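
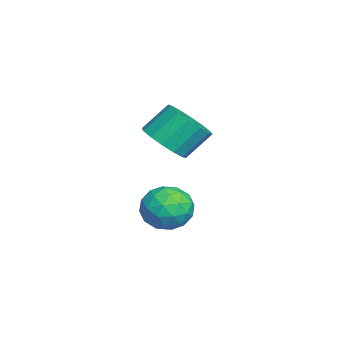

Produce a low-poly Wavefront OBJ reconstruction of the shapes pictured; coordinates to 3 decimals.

v 1.249 -1.63 1.421
v 1.942 -0.941 1.037
v 1.605 -0.001 2.116
v 0.911 -0.69 2.499
v 1.474 -0.823 0.788
v 1.137 0.117 1.866
v 0.945 -0.921 0.708
v 0.608 0.019 1.786
v 0.498 -1.209 0.819
v 0.161 -0.269 1.898
v 0.252 -1.61 1.092
v -0.085 -0.67 2.17
v 0.273 -2.016 1.452
v -0.065 -1.076 2.531
v 0.555 -2.319 1.804
v 0.218 -1.379 2.883
v 1.023 -2.437 2.054
v 0.686 -1.497 3.132
v 1.552 -2.339 2.134
v 1.215 -1.399 3.212
v 1.999 -2.051 2.022
v 1.662 -1.111 3.101
v 2.245 -1.65 1.75
v 1.908 -0.71 2.828
v 2.225 -1.244 1.389
v 1.887 -0.304 2.468
v 1.091 -0.649 -2.349
v 2.011 -0.759 -1.79
v 0.629 -2.281 -1.91
v 1.549 -2.391 -1.351
v 0.778 -1.718 -0.997
v 1.063 -0.71 -1.268
v 1.577 -2.33 -2.432
v 1.862 -1.322 -2.703
v 2.312 -1.798 -1.841
v 1.818 -1.42 -0.954
v 0.822 -1.62 -2.746
v 0.328 -1.242 -1.859
v 1.592 -0.561 -2.108
v 1.048 -2.479 -1.592
v 0.595 -2.084 -1.384
v 1.136 -2.149 -1.055
v 1.034 -0.532 -1.802
v 1.576 -0.596 -1.473
v 0.85 -1.16 -1.007
v 1.064 -2.444 -2.227
v 1.606 -2.508 -1.898
v 1.504 -0.891 -2.645
v 2.045 -0.956 -2.316
v 1.79 -1.88 -2.693
v 2.309 -1.236 -1.809
v 2.038 -2.196 -1.551
v 2.054 -2.16 -2.186
v 2.222 -1.567 -2.346
v 2.019 -1.014 -1.288
v 1.748 -1.973 -1.03
v 1.294 -1.578 -0.822
v 1.462 -0.985 -0.981
v 2.196 -1.625 -1.318
v 0.892 -1.067 -2.67
v 0.621 -2.026 -2.412
v 1.178 -2.055 -2.719
v 1.346 -1.462 -2.878
v 0.602 -0.844 -2.149
v 0.331 -1.804 -1.891
v 0.418 -1.473 -1.354
v 0.586 -0.88 -1.514
v 0.444 -1.415 -2.382
f 2 1 5
f 2 5 3
f 3 5 6
f 3 6 4
f 5 1 7
f 5 7 6
f 6 7 8
f 6 8 4
f 7 1 9
f 7 9 8
f 8 9 10
f 8 10 4
f 9 1 11
f 9 11 10
f 10 11 12
f 10 12 4
f 11 1 13
f 11 13 12
f 12 13 14
f 12 14 4
f 13 1 15
f 13 15 14
f 14 15 16
f 14 16 4
f 15 1 17
f 15 17 16
f 16 17 18
f 16 18 4
f 17 1 19
f 17 19 18
f 18 19 20
f 18 20 4
f 19 1 21
f 19 21 20
f 20 21 22
f 20 22 4
f 21 1 23
f 21 23 22
f 22 23 24
f 22 24 4
f 23 1 25
f 23 25 24
f 24 25 26
f 24 26 4
f 25 1 2
f 25 2 26
f 26 2 3
f 26 3 4
f 27 64 43
f 64 38 67
f 43 67 32
f 64 67 43
f 27 43 39
f 43 32 44
f 39 44 28
f 43 44 39
f 27 39 48
f 39 28 49
f 48 49 34
f 39 49 48
f 27 48 60
f 48 34 63
f 60 63 37
f 48 63 60
f 27 60 64
f 60 37 68
f 64 68 38
f 60 68 64
f 28 44 55
f 44 32 58
f 55 58 36
f 44 58 55
f 32 67 45
f 67 38 66
f 45 66 31
f 67 66 45
f 38 68 65
f 68 37 61
f 65 61 29
f 68 61 65
f 37 63 62
f 63 34 50
f 62 50 33
f 63 50 62
f 34 49 54
f 49 28 51
f 54 51 35
f 49 51 54
f 30 56 42
f 56 36 57
f 42 57 31
f 56 57 42
f 30 42 40
f 42 31 41
f 40 41 29
f 42 41 40
f 30 40 47
f 40 29 46
f 47 46 33
f 40 46 47
f 30 47 52
f 47 33 53
f 52 53 35
f 47 53 52
f 30 52 56
f 52 35 59
f 56 59 36
f 52 59 56
f 31 57 45
f 57 36 58
f 45 58 32
f 57 58 45
f 29 41 65
f 41 31 66
f 65 66 38
f 41 66 65
f 33 46 62
f 46 29 61
f 62 61 37
f 46 61 62
f 35 53 54
f 53 33 50
f 54 50 34
f 53 50 54
f 36 59 55
f 59 35 51
f 55 51 28
f 59 51 55



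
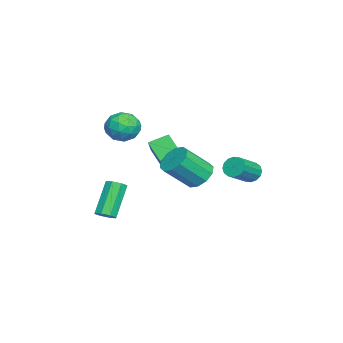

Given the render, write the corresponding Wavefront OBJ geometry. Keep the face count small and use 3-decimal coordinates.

v -0.133 -0.98 3.959
v 0.372 -1.357 3.267
v -0.572 -2.363 4.393
v -0.067 -2.74 3.701
v 0.363 -2.333 4.425
v 0.634 -1.478 4.158
v -0.834 -2.242 3.502
v -0.563 -1.387 3.235
v -0.062 -2.137 2.985
v 0.678 -2.193 3.556
v -0.878 -1.527 4.104
v -0.138 -1.583 4.675
v 0.158 -1.047 3.575
v -0.358 -2.673 4.085
v -0.106 -2.433 4.511
v 0.191 -2.655 4.104
v 0.312 -1.118 4.098
v 0.609 -1.34 3.692
v 0.604 -1.914 4.372
v -0.809 -2.38 3.968
v -0.512 -2.602 3.562
v -0.391 -1.065 3.556
v -0.094 -1.287 3.149
v -0.804 -1.806 3.288
v 0.2 -1.727 3.003
v -0.058 -2.54 3.257
v -0.509 -2.247 3.141
v -0.349 -1.745 2.983
v 0.635 -1.761 3.338
v 0.377 -2.573 3.593
v 0.629 -2.334 4.019
v 0.789 -1.832 3.861
v 0.38 -2.219 3.172
v -0.577 -1.147 4.067
v -0.835 -1.959 4.322
v -0.989 -1.888 3.799
v -0.829 -1.386 3.641
v -0.142 -1.18 4.403
v -0.4 -1.993 4.657
v 0.149 -1.975 4.677
v 0.309 -1.473 4.519
v -0.58 -1.501 4.488
v -3.537 -0.591 -0.249
v -4.119 -1.29 0.694
v -3.952 0.342 0.186
v -4.534 -0.357 1.129
v -1.746 -0.383 1.011
v -2.328 -1.082 1.954
v -2.161 0.55 1.446
v -2.743 -0.149 2.389
v -1.059 -2.957 -2.585
v -0.644 -2.624 -2.354
v -1.827 -2.309 -0.685
v -2.241 -2.643 -0.915
v -0.931 -2.392 -2.601
v -2.114 -2.077 -0.932
v -1.293 -2.491 -2.838
v -2.475 -2.177 -1.169
v -1.517 -2.864 -2.927
v -2.7 -2.549 -1.258
v -1.473 -3.291 -2.815
v -2.656 -2.976 -1.146
v -1.186 -3.523 -2.568
v -2.369 -3.208 -0.899
v -0.825 -3.423 -2.331
v -2.007 -3.109 -0.662
v -0.6 -3.051 -2.242
v -1.783 -2.736 -0.573
v -2.446 3.897 0.279
v -2.027 4.237 -0.047
v -0.874 3.582 0.756
v -1.294 3.243 1.081
v -2.102 4.421 0.211
v -0.949 3.766 1.014
v -2.27 4.465 0.488
v -1.117 3.81 1.291
v -2.485 4.357 0.708
v -1.332 3.702 1.511
v -2.689 4.126 0.813
v -1.536 3.471 1.616
v -2.829 3.833 0.775
v -1.676 3.178 1.578
v -2.866 3.558 0.604
v -1.713 2.903 1.407
v -2.791 3.374 0.346
v -1.638 2.719 1.149
v -2.623 3.33 0.069
v -1.47 2.675 0.872
v -2.408 3.438 -0.151
v -1.255 2.783 0.652
v -2.204 3.669 -0.256
v -1.051 3.014 0.547
v -2.064 3.962 -0.218
v -0.911 3.307 0.585
v 0.531 1.911 1.209
v 1.037 1.549 0.615
v 1.715 0.427 1.877
v 1.209 0.789 2.471
v 1.303 1.955 0.833
v 1.981 0.832 2.095
v 1.275 2.343 1.194
v 1.952 1.221 2.456
v 0.962 2.567 1.561
v 1.64 1.445 2.823
v 0.485 2.54 1.794
v 1.162 1.418 3.056
v 0.025 2.273 1.803
v 0.703 1.151 3.065
v -0.241 1.868 1.585
v 0.437 0.745 2.847
v -0.212 1.479 1.224
v 0.465 0.357 2.486
v 0.1 1.255 0.857
v 0.778 0.133 2.119
v 0.578 1.282 0.624
v 1.255 0.16 1.886
f 1 38 17
f 38 12 41
f 17 41 6
f 38 41 17
f 1 17 13
f 17 6 18
f 13 18 2
f 17 18 13
f 1 13 22
f 13 2 23
f 22 23 8
f 13 23 22
f 1 22 34
f 22 8 37
f 34 37 11
f 22 37 34
f 1 34 38
f 34 11 42
f 38 42 12
f 34 42 38
f 2 18 29
f 18 6 32
f 29 32 10
f 18 32 29
f 6 41 19
f 41 12 40
f 19 40 5
f 41 40 19
f 12 42 39
f 42 11 35
f 39 35 3
f 42 35 39
f 11 37 36
f 37 8 24
f 36 24 7
f 37 24 36
f 8 23 28
f 23 2 25
f 28 25 9
f 23 25 28
f 4 30 16
f 30 10 31
f 16 31 5
f 30 31 16
f 4 16 14
f 16 5 15
f 14 15 3
f 16 15 14
f 4 14 21
f 14 3 20
f 21 20 7
f 14 20 21
f 4 21 26
f 21 7 27
f 26 27 9
f 21 27 26
f 4 26 30
f 26 9 33
f 30 33 10
f 26 33 30
f 5 31 19
f 31 10 32
f 19 32 6
f 31 32 19
f 3 15 39
f 15 5 40
f 39 40 12
f 15 40 39
f 7 20 36
f 20 3 35
f 36 35 11
f 20 35 36
f 9 27 28
f 27 7 24
f 28 24 8
f 27 24 28
f 10 33 29
f 33 9 25
f 29 25 2
f 33 25 29
f 44 46 43
f 47 44 43
f 43 46 45
f 45 47 43
f 44 50 46
f 48 44 47
f 48 50 44
f 46 50 45
f 49 47 45
f 45 50 49
f 49 48 47
f 50 48 49
f 52 51 55
f 52 55 53
f 53 55 56
f 53 56 54
f 55 51 57
f 55 57 56
f 56 57 58
f 56 58 54
f 57 51 59
f 57 59 58
f 58 59 60
f 58 60 54
f 59 51 61
f 59 61 60
f 60 61 62
f 60 62 54
f 61 51 63
f 61 63 62
f 62 63 64
f 62 64 54
f 63 51 65
f 63 65 64
f 64 65 66
f 64 66 54
f 65 51 67
f 65 67 66
f 66 67 68
f 66 68 54
f 67 51 52
f 67 52 68
f 68 52 53
f 68 53 54
f 70 69 73
f 70 73 71
f 71 73 74
f 71 74 72
f 73 69 75
f 73 75 74
f 74 75 76
f 74 76 72
f 75 69 77
f 75 77 76
f 76 77 78
f 76 78 72
f 77 69 79
f 77 79 78
f 78 79 80
f 78 80 72
f 79 69 81
f 79 81 80
f 80 81 82
f 80 82 72
f 81 69 83
f 81 83 82
f 82 83 84
f 82 84 72
f 83 69 85
f 83 85 84
f 84 85 86
f 84 86 72
f 85 69 87
f 85 87 86
f 86 87 88
f 86 88 72
f 87 69 89
f 87 89 88
f 88 89 90
f 88 90 72
f 89 69 91
f 89 91 90
f 90 91 92
f 90 92 72
f 91 69 93
f 91 93 92
f 92 93 94
f 92 94 72
f 93 69 70
f 93 70 94
f 94 70 71
f 94 71 72
f 96 95 99
f 96 99 97
f 97 99 100
f 97 100 98
f 99 95 101
f 99 101 100
f 100 101 102
f 100 102 98
f 101 95 103
f 101 103 102
f 102 103 104
f 102 104 98
f 103 95 105
f 103 105 104
f 104 105 106
f 104 106 98
f 105 95 107
f 105 107 106
f 106 107 108
f 106 108 98
f 107 95 109
f 107 109 108
f 108 109 110
f 108 110 98
f 109 95 111
f 109 111 110
f 110 111 112
f 110 112 98
f 111 95 113
f 111 113 112
f 112 113 114
f 112 114 98
f 113 95 115
f 113 115 114
f 114 115 116
f 114 116 98
f 115 95 96
f 115 96 116
f 116 96 97
f 116 97 98



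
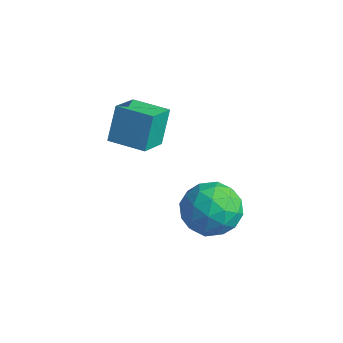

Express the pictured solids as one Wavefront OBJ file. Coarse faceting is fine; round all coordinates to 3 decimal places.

v -2.13 0.336 -1.76
v -2.398 1.046 -0.317
v -2.532 1.602 -2.457
v -2.8 2.312 -1.015
v -0.64 0.828 -1.725
v -0.908 1.538 -0.283
v -1.042 2.094 -2.423
v -1.31 2.804 -0.98
v 2.472 2.163 -2.706
v 3.167 1.129 -2.826
v 1.373 1.611 -4.314
v 2.068 0.577 -4.434
v 1.293 0.7 -3.46
v 1.972 1.041 -2.466
v 2.568 1.699 -4.674
v 3.247 2.04 -3.68
v 3.226 0.842 -4.042
v 2.438 0.225 -3.292
v 2.102 2.515 -3.848
v 1.314 1.898 -3.098
v 2.916 1.695 -2.625
v 1.624 1.045 -4.515
v 1.168 1.118 -3.943
v 1.577 0.51 -4.013
v 2.213 1.643 -2.413
v 2.622 1.035 -2.484
v 1.52 0.783 -2.856
v 1.918 1.705 -4.656
v 2.327 1.097 -4.727
v 2.963 2.23 -3.127
v 3.372 1.622 -3.197
v 3.02 1.957 -4.284
v 3.359 0.918 -3.41
v 2.713 0.594 -4.356
v 3.007 1.253 -4.497
v 3.407 1.453 -3.912
v 2.896 0.556 -2.969
v 2.25 0.231 -3.914
v 1.794 0.303 -3.342
v 2.193 0.504 -2.757
v 2.931 0.387 -3.684
v 2.29 2.509 -3.226
v 1.644 2.184 -4.171
v 2.347 2.236 -4.383
v 2.746 2.437 -3.798
v 1.827 2.146 -2.784
v 1.181 1.822 -3.73
v 1.133 1.287 -3.228
v 1.533 1.487 -2.643
v 1.609 2.353 -3.456
f 2 4 1
f 5 2 1
f 1 4 3
f 3 5 1
f 2 8 4
f 6 2 5
f 6 8 2
f 4 8 3
f 7 5 3
f 3 8 7
f 7 6 5
f 8 6 7
f 9 46 25
f 46 20 49
f 25 49 14
f 46 49 25
f 9 25 21
f 25 14 26
f 21 26 10
f 25 26 21
f 9 21 30
f 21 10 31
f 30 31 16
f 21 31 30
f 9 30 42
f 30 16 45
f 42 45 19
f 30 45 42
f 9 42 46
f 42 19 50
f 46 50 20
f 42 50 46
f 10 26 37
f 26 14 40
f 37 40 18
f 26 40 37
f 14 49 27
f 49 20 48
f 27 48 13
f 49 48 27
f 20 50 47
f 50 19 43
f 47 43 11
f 50 43 47
f 19 45 44
f 45 16 32
f 44 32 15
f 45 32 44
f 16 31 36
f 31 10 33
f 36 33 17
f 31 33 36
f 12 38 24
f 38 18 39
f 24 39 13
f 38 39 24
f 12 24 22
f 24 13 23
f 22 23 11
f 24 23 22
f 12 22 29
f 22 11 28
f 29 28 15
f 22 28 29
f 12 29 34
f 29 15 35
f 34 35 17
f 29 35 34
f 12 34 38
f 34 17 41
f 38 41 18
f 34 41 38
f 13 39 27
f 39 18 40
f 27 40 14
f 39 40 27
f 11 23 47
f 23 13 48
f 47 48 20
f 23 48 47
f 15 28 44
f 28 11 43
f 44 43 19
f 28 43 44
f 17 35 36
f 35 15 32
f 36 32 16
f 35 32 36
f 18 41 37
f 41 17 33
f 37 33 10
f 41 33 37



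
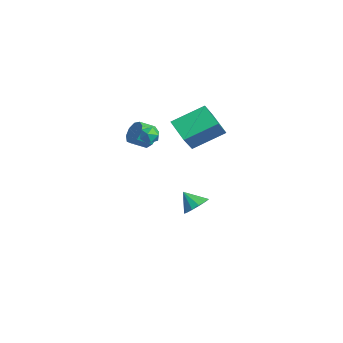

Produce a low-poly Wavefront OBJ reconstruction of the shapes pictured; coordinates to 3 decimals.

v -0.471 -1.982 2.488
v -0.172 -1.582 3.1
v -0.03 -2.458 3.604
v -0.329 -2.858 2.992
v -0.706 -1.635 3.158
v -0.565 -2.511 3.661
v -1.131 -1.851 2.902
v -0.989 -2.726 3.406
v -1.246 -2.128 2.453
v -1.105 -3.003 2.956
v -0.999 -2.337 2.02
v -0.858 -3.212 2.524
v -0.504 -2.38 1.806
v -0.363 -3.255 2.31
v 0.006 -2.237 1.912
v 0.147 -3.112 2.415
v 0.293 -1.975 2.287
v 0.435 -2.85 2.791
v 0.223 -1.716 2.756
v 0.365 -2.592 3.26
v 0.621 -2.065 3.081
v 0.882 -1.714 3.535
v 1.298 -2.806 3.265
v 1.559 -2.455 3.719
v 0.982 -2.695 3.799
v 0.563 -2.237 3.686
v 1.617 -2.283 3.114
v 1.198 -1.825 3.001
v 1.498 -1.849 3.556
v 1.105 -2.103 3.979
v 1.075 -2.417 2.821
v 0.682 -2.671 3.244
v -1.979 0.956 -4.037
v -1.452 0.273 -4.211
v -2.541 0.284 -3.103
v -1.217 0.548 -3.872
v -1.224 0.953 -3.585
v -1.471 1.358 -3.442
v -1.879 1.636 -3.488
v -2.319 1.698 -3.708
v -2.652 1.524 -4.032
v -2.77 1.17 -4.358
v -2.638 0.747 -4.582
v -2.297 0.391 -4.633
v -1.854 0.215 -4.495
v -0.527 -0.817 3.528
v -0.558 1.092 4.58
v -1.618 -0.134 2.256
v -1.649 1.775 3.308
v 0.749 -0.335 2.692
v 0.718 1.574 3.744
v -0.342 0.348 1.42
v -0.373 2.257 2.472
f 2 1 5
f 2 5 3
f 3 5 6
f 3 6 4
f 5 1 7
f 5 7 6
f 6 7 8
f 6 8 4
f 7 1 9
f 7 9 8
f 8 9 10
f 8 10 4
f 9 1 11
f 9 11 10
f 10 11 12
f 10 12 4
f 11 1 13
f 11 13 12
f 12 13 14
f 12 14 4
f 13 1 15
f 13 15 14
f 14 15 16
f 14 16 4
f 15 1 17
f 15 17 16
f 16 17 18
f 16 18 4
f 17 1 19
f 17 19 18
f 18 19 20
f 18 20 4
f 19 1 2
f 19 2 20
f 20 2 3
f 20 3 4
f 21 32 26
f 21 26 22
f 21 22 28
f 21 28 31
f 21 31 32
f 22 26 30
f 26 32 25
f 32 31 23
f 31 28 27
f 28 22 29
f 24 30 25
f 24 25 23
f 24 23 27
f 24 27 29
f 24 29 30
f 25 30 26
f 23 25 32
f 27 23 31
f 29 27 28
f 30 29 22
f 34 33 36
f 34 36 35
f 36 33 37
f 36 37 35
f 37 33 38
f 37 38 35
f 38 33 39
f 38 39 35
f 39 33 40
f 39 40 35
f 40 33 41
f 40 41 35
f 41 33 42
f 41 42 35
f 42 33 43
f 42 43 35
f 43 33 44
f 43 44 35
f 44 33 45
f 44 45 35
f 45 33 34
f 45 34 35
f 47 49 46
f 50 47 46
f 46 49 48
f 48 50 46
f 47 53 49
f 51 47 50
f 51 53 47
f 49 53 48
f 52 50 48
f 48 53 52
f 52 51 50
f 53 51 52



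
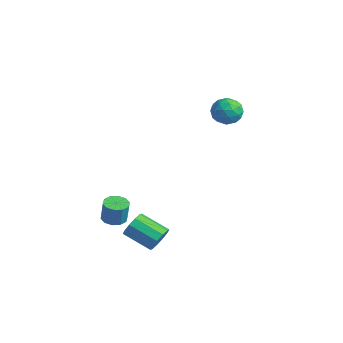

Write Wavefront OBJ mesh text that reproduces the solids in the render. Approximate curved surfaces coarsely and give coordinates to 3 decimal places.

v -0.364 2.018 4.405
v -0.001 1.767 3.676
v -1.299 1.013 4.284
v -0.936 0.762 3.555
v -0.527 0.654 4.295
v 0.051 1.275 4.369
v -1.351 1.505 3.591
v -0.773 2.126 3.665
v -0.611 1.45 3.173
v -0.102 0.924 3.608
v -1.198 1.856 4.352
v -0.689 1.33 4.787
v -0.1 1.981 4.051
v -1.2 0.799 3.909
v -0.96 0.736 4.343
v -0.746 0.588 3.915
v -0.07 1.691 4.458
v 0.144 1.544 4.03
v -0.166 0.889 4.394
v -1.444 1.236 3.93
v -1.23 1.089 3.502
v -0.554 2.192 4.045
v -0.34 2.044 3.617
v -1.134 1.891 3.566
v -0.245 1.647 3.327
v -0.795 1.057 3.256
v -1.039 1.493 3.277
v -0.699 1.858 3.321
v 0.054 1.338 3.583
v -0.496 0.747 3.512
v -0.255 0.683 3.946
v 0.084 1.048 3.99
v -0.304 1.152 3.287
v -0.804 2.033 4.448
v -1.354 1.442 4.377
v -1.384 1.732 3.97
v -1.045 2.097 4.014
v -0.505 1.723 4.704
v -1.055 1.133 4.633
v -0.601 0.922 4.639
v -0.261 1.287 4.683
v -0.996 1.628 4.673
v -2.747 -3.69 -3.067
v -2.224 -3.303 -3.178
v -1.971 -3.302 -1.984
v -2.493 -3.69 -1.873
v -2.547 -3.063 -3.109
v -2.293 -3.062 -1.916
v -2.946 -3.062 -3.024
v -2.692 -3.062 -1.831
v -3.269 -3.302 -2.956
v -3.015 -3.302 -1.762
v -3.392 -3.689 -2.93
v -3.139 -3.689 -1.736
v -3.269 -4.078 -2.956
v -3.016 -4.077 -1.762
v -2.947 -4.318 -3.024
v -2.693 -4.317 -1.831
v -2.548 -4.318 -3.109
v -2.294 -4.318 -1.916
v -2.225 -4.078 -3.178
v -1.971 -4.078 -1.984
v -2.101 -3.691 -3.204
v -1.848 -3.691 -2.01
v 1.184 -3.352 -2.579
v 1.605 -3.435 -1.976
v 0.417 -4.251 -1.259
v -0.004 -4.168 -1.861
v 1.367 -3.047 -1.929
v 0.179 -3.864 -1.212
v 1.059 -2.776 -2.131
v -0.129 -3.592 -1.414
v 0.798 -2.725 -2.503
v -0.39 -3.541 -1.786
v 0.685 -2.913 -2.905
v -0.503 -3.729 -2.187
v 0.763 -3.269 -3.181
v -0.425 -4.085 -2.464
v 1.001 -3.656 -3.228
v -0.187 -4.473 -2.511
v 1.309 -3.928 -3.026
v 0.121 -4.744 -2.309
v 1.57 -3.979 -2.654
v 0.382 -4.795 -1.937
v 1.683 -3.791 -2.253
v 0.495 -4.607 -1.535
f 1 38 17
f 38 12 41
f 17 41 6
f 38 41 17
f 1 17 13
f 17 6 18
f 13 18 2
f 17 18 13
f 1 13 22
f 13 2 23
f 22 23 8
f 13 23 22
f 1 22 34
f 22 8 37
f 34 37 11
f 22 37 34
f 1 34 38
f 34 11 42
f 38 42 12
f 34 42 38
f 2 18 29
f 18 6 32
f 29 32 10
f 18 32 29
f 6 41 19
f 41 12 40
f 19 40 5
f 41 40 19
f 12 42 39
f 42 11 35
f 39 35 3
f 42 35 39
f 11 37 36
f 37 8 24
f 36 24 7
f 37 24 36
f 8 23 28
f 23 2 25
f 28 25 9
f 23 25 28
f 4 30 16
f 30 10 31
f 16 31 5
f 30 31 16
f 4 16 14
f 16 5 15
f 14 15 3
f 16 15 14
f 4 14 21
f 14 3 20
f 21 20 7
f 14 20 21
f 4 21 26
f 21 7 27
f 26 27 9
f 21 27 26
f 4 26 30
f 26 9 33
f 30 33 10
f 26 33 30
f 5 31 19
f 31 10 32
f 19 32 6
f 31 32 19
f 3 15 39
f 15 5 40
f 39 40 12
f 15 40 39
f 7 20 36
f 20 3 35
f 36 35 11
f 20 35 36
f 9 27 28
f 27 7 24
f 28 24 8
f 27 24 28
f 10 33 29
f 33 9 25
f 29 25 2
f 33 25 29
f 44 43 47
f 44 47 45
f 45 47 48
f 45 48 46
f 47 43 49
f 47 49 48
f 48 49 50
f 48 50 46
f 49 43 51
f 49 51 50
f 50 51 52
f 50 52 46
f 51 43 53
f 51 53 52
f 52 53 54
f 52 54 46
f 53 43 55
f 53 55 54
f 54 55 56
f 54 56 46
f 55 43 57
f 55 57 56
f 56 57 58
f 56 58 46
f 57 43 59
f 57 59 58
f 58 59 60
f 58 60 46
f 59 43 61
f 59 61 60
f 60 61 62
f 60 62 46
f 61 43 63
f 61 63 62
f 62 63 64
f 62 64 46
f 63 43 44
f 63 44 64
f 64 44 45
f 64 45 46
f 66 65 69
f 66 69 67
f 67 69 70
f 67 70 68
f 69 65 71
f 69 71 70
f 70 71 72
f 70 72 68
f 71 65 73
f 71 73 72
f 72 73 74
f 72 74 68
f 73 65 75
f 73 75 74
f 74 75 76
f 74 76 68
f 75 65 77
f 75 77 76
f 76 77 78
f 76 78 68
f 77 65 79
f 77 79 78
f 78 79 80
f 78 80 68
f 79 65 81
f 79 81 80
f 80 81 82
f 80 82 68
f 81 65 83
f 81 83 82
f 82 83 84
f 82 84 68
f 83 65 85
f 83 85 84
f 84 85 86
f 84 86 68
f 85 65 66
f 85 66 86
f 86 66 67
f 86 67 68



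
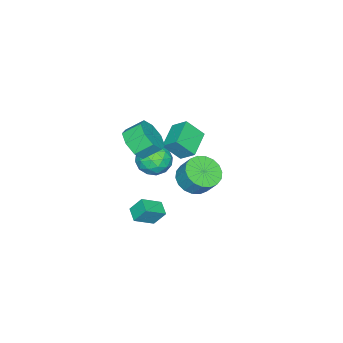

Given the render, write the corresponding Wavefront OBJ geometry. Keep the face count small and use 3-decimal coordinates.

v -3.131 -0.181 -0.242
v -2.639 -0.995 0.771
v -3.123 0.694 0.457
v -2.631 -0.12 1.47
v -1.569 0.18 -0.71
v -1.077 -0.634 0.303
v -1.561 1.055 -0.011
v -1.069 0.241 1.002
v 0.65 -1.225 1.382
v 1.514 -0.649 1.44
v 0.954 0.121 2.137
v 0.09 -0.455 2.078
v 1.047 -0.437 0.831
v 0.487 0.333 1.527
v 0.348 -0.687 0.544
v -0.212 0.083 1.241
v -0.174 -1.252 0.748
v -0.735 -0.482 1.445
v -0.214 -1.801 1.323
v -0.774 -1.031 2.02
v 0.253 -2.013 1.933
v -0.307 -1.243 2.629
v 0.952 -1.763 2.219
v 0.392 -0.993 2.916
v 1.475 -1.198 2.015
v 0.914 -0.428 2.712
v -4.419 -2.403 -3.152
v -3.605 -2.05 -2.513
v -3.255 -3.29 -4.147
v -2.441 -2.937 -3.508
v -3.169 -3.654 -3.119
v -3.888 -3.107 -2.505
v -2.972 -2.233 -4.155
v -3.691 -1.686 -3.541
v -2.71 -1.945 -3.133
v -2.832 -2.824 -2.493
v -4.028 -2.516 -4.167
v -4.15 -3.395 -3.527
v -4.114 -2.149 -2.745
v -2.746 -3.191 -3.915
v -3.173 -3.613 -3.686
v -2.695 -3.405 -3.311
v -4.281 -2.77 -2.74
v -3.802 -2.562 -2.365
v -3.546 -3.505 -2.721
v -3.058 -2.778 -4.295
v -2.579 -2.57 -3.92
v -4.165 -1.935 -3.349
v -3.687 -1.727 -2.974
v -3.314 -1.835 -3.939
v -3.11 -1.88 -2.734
v -2.425 -2.401 -3.319
v -2.738 -1.988 -3.699
v -3.161 -1.666 -3.338
v -3.182 -2.396 -2.358
v -2.497 -2.917 -2.943
v -2.925 -3.339 -2.714
v -3.348 -3.017 -2.353
v -2.656 -2.334 -2.722
v -4.363 -2.423 -3.717
v -3.678 -2.944 -4.302
v -3.512 -2.323 -4.307
v -3.935 -2.001 -3.946
v -4.435 -2.939 -3.341
v -3.75 -3.46 -3.926
v -3.699 -3.674 -3.322
v -4.122 -3.352 -2.961
v -4.204 -3.006 -3.938
v 1.819 0.424 -2.477
v 2.769 -0.161 -1.809
v 1.568 0.994 -1.619
v 2.517 0.409 -0.952
v 2.383 1.051 -2.728
v 3.332 0.466 -2.061
v 2.131 1.621 -1.871
v 3.081 1.036 -1.203
v 2.52 3.484 2.072
v 3.003 4.15 1.522
v 3.163 4.823 2.478
v 2.68 4.156 3.028
v 2.584 4.287 1.496
v 2.745 4.959 2.453
v 2.153 4.264 1.585
v 2.314 4.936 2.541
v 1.795 4.087 1.77
v 1.955 4.759 2.726
v 1.58 3.79 2.014
v 1.741 4.462 2.971
v 1.551 3.432 2.271
v 1.712 4.105 3.227
v 1.714 3.085 2.487
v 1.875 3.758 3.444
v 2.037 2.817 2.622
v 2.197 3.49 3.578
v 2.455 2.681 2.647
v 2.616 3.353 3.604
v 2.886 2.704 2.559
v 3.047 3.376 3.515
v 3.245 2.881 2.374
v 3.405 3.553 3.33
v 3.459 3.178 2.129
v 3.62 3.85 3.086
v 3.488 3.535 1.873
v 3.649 4.208 2.829
v 3.325 3.882 1.656
v 3.486 4.555 2.613
f 2 4 1
f 5 2 1
f 1 4 3
f 3 5 1
f 2 8 4
f 6 2 5
f 6 8 2
f 4 8 3
f 7 5 3
f 3 8 7
f 7 6 5
f 8 6 7
f 10 9 13
f 10 13 11
f 11 13 14
f 11 14 12
f 13 9 15
f 13 15 14
f 14 15 16
f 14 16 12
f 15 9 17
f 15 17 16
f 16 17 18
f 16 18 12
f 17 9 19
f 17 19 18
f 18 19 20
f 18 20 12
f 19 9 21
f 19 21 20
f 20 21 22
f 20 22 12
f 21 9 23
f 21 23 22
f 22 23 24
f 22 24 12
f 23 9 25
f 23 25 24
f 24 25 26
f 24 26 12
f 25 9 10
f 25 10 26
f 26 10 11
f 26 11 12
f 27 64 43
f 64 38 67
f 43 67 32
f 64 67 43
f 27 43 39
f 43 32 44
f 39 44 28
f 43 44 39
f 27 39 48
f 39 28 49
f 48 49 34
f 39 49 48
f 27 48 60
f 48 34 63
f 60 63 37
f 48 63 60
f 27 60 64
f 60 37 68
f 64 68 38
f 60 68 64
f 28 44 55
f 44 32 58
f 55 58 36
f 44 58 55
f 32 67 45
f 67 38 66
f 45 66 31
f 67 66 45
f 38 68 65
f 68 37 61
f 65 61 29
f 68 61 65
f 37 63 62
f 63 34 50
f 62 50 33
f 63 50 62
f 34 49 54
f 49 28 51
f 54 51 35
f 49 51 54
f 30 56 42
f 56 36 57
f 42 57 31
f 56 57 42
f 30 42 40
f 42 31 41
f 40 41 29
f 42 41 40
f 30 40 47
f 40 29 46
f 47 46 33
f 40 46 47
f 30 47 52
f 47 33 53
f 52 53 35
f 47 53 52
f 30 52 56
f 52 35 59
f 56 59 36
f 52 59 56
f 31 57 45
f 57 36 58
f 45 58 32
f 57 58 45
f 29 41 65
f 41 31 66
f 65 66 38
f 41 66 65
f 33 46 62
f 46 29 61
f 62 61 37
f 46 61 62
f 35 53 54
f 53 33 50
f 54 50 34
f 53 50 54
f 36 59 55
f 59 35 51
f 55 51 28
f 59 51 55
f 70 72 69
f 73 70 69
f 69 72 71
f 71 73 69
f 70 76 72
f 74 70 73
f 74 76 70
f 72 76 71
f 75 73 71
f 71 76 75
f 75 74 73
f 76 74 75
f 78 77 81
f 78 81 79
f 79 81 82
f 79 82 80
f 81 77 83
f 81 83 82
f 82 83 84
f 82 84 80
f 83 77 85
f 83 85 84
f 84 85 86
f 84 86 80
f 85 77 87
f 85 87 86
f 86 87 88
f 86 88 80
f 87 77 89
f 87 89 88
f 88 89 90
f 88 90 80
f 89 77 91
f 89 91 90
f 90 91 92
f 90 92 80
f 91 77 93
f 91 93 92
f 92 93 94
f 92 94 80
f 93 77 95
f 93 95 94
f 94 95 96
f 94 96 80
f 95 77 97
f 95 97 96
f 96 97 98
f 96 98 80
f 97 77 99
f 97 99 98
f 98 99 100
f 98 100 80
f 99 77 101
f 99 101 100
f 100 101 102
f 100 102 80
f 101 77 103
f 101 103 102
f 102 103 104
f 102 104 80
f 103 77 105
f 103 105 104
f 104 105 106
f 104 106 80
f 105 77 78
f 105 78 106
f 106 78 79
f 106 79 80



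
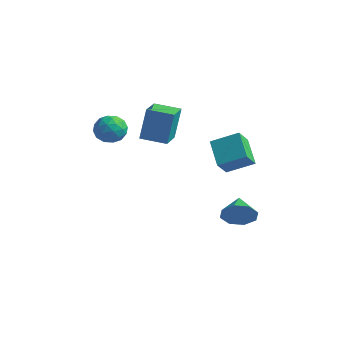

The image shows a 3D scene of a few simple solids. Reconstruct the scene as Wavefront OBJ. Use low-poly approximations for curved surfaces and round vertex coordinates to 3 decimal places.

v 3.551 1.161 -2.632
v 4.138 1.272 -1.818
v 2.589 2.119 -2.068
v 4.311 1.776 -2.378
v 4.039 1.92 -3.087
v 3.481 1.62 -3.529
v 2.964 1.051 -3.446
v 2.791 0.547 -2.886
v 3.063 0.403 -2.177
v 3.621 0.703 -1.735
v 1.603 0.947 2.075
v 2.716 1.927 2.775
v 1.387 1.804 1.219
v 2.5 2.784 1.92
v 2.88 0.236 1.04
v 3.993 1.216 1.741
v 2.664 1.093 0.185
v 3.777 2.073 0.885
v -3.224 -1.985 1.927
v -2.538 -1.342 2.104
v -2.602 -2.938 2.976
v -1.916 -2.295 3.153
v -2.818 -2.116 3.415
v -3.203 -1.527 2.767
v -1.937 -2.753 2.313
v -2.322 -2.164 1.665
v -1.743 -1.817 2.343
v -2.287 -1.423 3.024
v -2.853 -2.857 2.056
v -3.397 -2.463 2.737
v -2.936 -1.58 1.923
v -2.204 -2.7 3.157
v -2.735 -2.595 3.311
v -2.331 -2.217 3.415
v -3.327 -1.689 2.313
v -2.923 -1.311 2.417
v -3.088 -1.765 3.188
v -2.217 -2.969 2.663
v -1.813 -2.591 2.767
v -2.809 -2.063 1.665
v -2.405 -1.685 1.769
v -2.052 -2.515 1.892
v -2.065 -1.481 2.168
v -1.699 -2.041 2.784
v -1.712 -2.31 2.291
v -1.938 -1.964 1.91
v -2.385 -1.249 2.568
v -2.019 -1.81 3.185
v -2.55 -1.704 3.339
v -2.776 -1.358 2.957
v -1.917 -1.528 2.708
v -3.121 -2.47 1.895
v -2.755 -3.031 2.512
v -2.364 -2.922 2.123
v -2.59 -2.576 1.741
v -3.441 -2.239 2.296
v -3.075 -2.799 2.912
v -3.202 -2.316 3.17
v -3.428 -1.97 2.789
v -3.223 -2.752 2.372
v -3.478 0.663 0.682
v -3.38 1.083 2.738
v -4.356 2.016 0.448
v -4.258 2.436 2.503
v -2.182 1.464 0.457
v -2.084 1.884 2.512
v -3.06 2.817 0.222
v -2.962 3.237 2.278
f 2 1 4
f 2 4 3
f 4 1 5
f 4 5 3
f 5 1 6
f 5 6 3
f 6 1 7
f 6 7 3
f 7 1 8
f 7 8 3
f 8 1 9
f 8 9 3
f 9 1 10
f 9 10 3
f 10 1 2
f 10 2 3
f 12 14 11
f 15 12 11
f 11 14 13
f 13 15 11
f 12 18 14
f 16 12 15
f 16 18 12
f 14 18 13
f 17 15 13
f 13 18 17
f 17 16 15
f 18 16 17
f 19 56 35
f 56 30 59
f 35 59 24
f 56 59 35
f 19 35 31
f 35 24 36
f 31 36 20
f 35 36 31
f 19 31 40
f 31 20 41
f 40 41 26
f 31 41 40
f 19 40 52
f 40 26 55
f 52 55 29
f 40 55 52
f 19 52 56
f 52 29 60
f 56 60 30
f 52 60 56
f 20 36 47
f 36 24 50
f 47 50 28
f 36 50 47
f 24 59 37
f 59 30 58
f 37 58 23
f 59 58 37
f 30 60 57
f 60 29 53
f 57 53 21
f 60 53 57
f 29 55 54
f 55 26 42
f 54 42 25
f 55 42 54
f 26 41 46
f 41 20 43
f 46 43 27
f 41 43 46
f 22 48 34
f 48 28 49
f 34 49 23
f 48 49 34
f 22 34 32
f 34 23 33
f 32 33 21
f 34 33 32
f 22 32 39
f 32 21 38
f 39 38 25
f 32 38 39
f 22 39 44
f 39 25 45
f 44 45 27
f 39 45 44
f 22 44 48
f 44 27 51
f 48 51 28
f 44 51 48
f 23 49 37
f 49 28 50
f 37 50 24
f 49 50 37
f 21 33 57
f 33 23 58
f 57 58 30
f 33 58 57
f 25 38 54
f 38 21 53
f 54 53 29
f 38 53 54
f 27 45 46
f 45 25 42
f 46 42 26
f 45 42 46
f 28 51 47
f 51 27 43
f 47 43 20
f 51 43 47
f 62 64 61
f 65 62 61
f 61 64 63
f 63 65 61
f 62 68 64
f 66 62 65
f 66 68 62
f 64 68 63
f 67 65 63
f 63 68 67
f 67 66 65
f 68 66 67



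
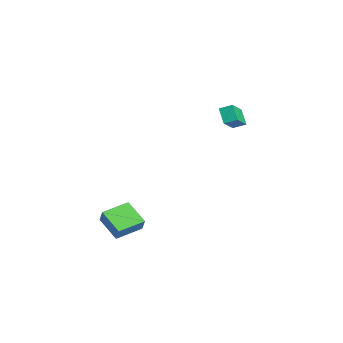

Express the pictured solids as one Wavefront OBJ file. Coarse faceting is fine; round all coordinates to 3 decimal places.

v 0.723 -4.993 -2.333
v 1.111 -4.935 -1.435
v 0.168 -3.275 -2.205
v 0.555 -3.217 -1.307
v 2.265 -4.443 -3.033
v 2.652 -4.385 -2.135
v 1.709 -2.725 -2.905
v 2.097 -2.667 -2.007
v -3.093 4.058 2.786
v -2.819 4.81 3.127
v -2.2 4.076 2.029
v -1.926 4.828 2.371
v -2.054 3.132 3.989
v -1.78 3.884 4.331
v -1.161 3.15 3.233
v -0.887 3.902 3.574
f 2 4 1
f 5 2 1
f 1 4 3
f 3 5 1
f 2 8 4
f 6 2 5
f 6 8 2
f 4 8 3
f 7 5 3
f 3 8 7
f 7 6 5
f 8 6 7
f 10 12 9
f 13 10 9
f 9 12 11
f 11 13 9
f 10 16 12
f 14 10 13
f 14 16 10
f 12 16 11
f 15 13 11
f 11 16 15
f 15 14 13
f 16 14 15



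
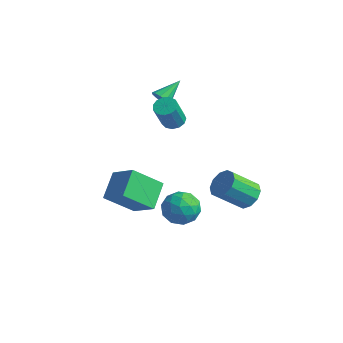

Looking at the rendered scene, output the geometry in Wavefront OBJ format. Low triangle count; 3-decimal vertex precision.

v 1.268 -4.08 -0.227
v 0.724 -2.877 0.622
v -0.038 -4.07 -1.079
v -0.583 -2.867 -0.231
v 2.063 -2.873 -1.429
v 1.518 -1.67 -0.581
v 0.756 -2.863 -2.282
v 0.212 -1.66 -1.433
v 4.219 1.234 -1.642
v 4.976 1.02 -1.409
v 4.317 -0.087 -0.285
v 3.561 0.126 -0.518
v 4.825 1.406 -1.118
v 4.167 0.299 0.007
v 4.443 1.726 -1.026
v 3.785 0.619 0.098
v 3.976 1.858 -1.17
v 3.317 0.751 -0.046
v 3.601 1.752 -1.494
v 2.942 0.644 -0.37
v 3.463 1.447 -1.875
v 2.804 0.34 -0.751
v 3.613 1.061 -2.167
v 2.955 -0.046 -1.042
v 3.995 0.741 -2.258
v 3.337 -0.366 -1.134
v 4.463 0.609 -2.114
v 3.804 -0.498 -0.99
v 4.838 0.716 -1.79
v 4.179 -0.392 -0.666
v -2.335 2.24 1.576
v -1.758 2.23 1.511
v -2.225 3.5 2.344
v -1.898 2.41 1.234
v -2.204 2.526 1.088
v -2.56 2.532 1.128
v -2.83 2.427 1.339
v -2.911 2.25 1.641
v -2.772 2.07 1.917
v -2.465 1.954 2.063
v -2.109 1.948 2.023
v -1.839 2.053 1.812
v -0.168 0.836 1.772
v 0.153 0.388 1.51
v 0.289 -0.343 2.926
v -0.032 0.104 3.188
v 0.381 0.625 1.61
v 0.517 -0.107 3.026
v 0.434 0.928 1.761
v 0.571 0.197 3.178
v 0.297 1.203 1.916
v 0.434 0.472 3.333
v 0.012 1.36 2.025
v 0.148 0.629 3.442
v -0.331 1.351 2.054
v -0.194 0.62 3.47
v -0.622 1.179 1.993
v -0.485 0.448 3.409
v -0.769 0.897 1.861
v -0.632 0.166 3.278
v -0.725 0.596 1.702
v -0.588 -0.135 3.118
v -0.505 0.371 1.564
v -0.368 -0.36 2.981
v -0.177 0.293 1.493
v -0.041 -0.438 2.909
v 1.263 0.781 -3.162
v 1.822 0.369 -3.909
v 0.658 -0.709 -2.791
v 1.217 -1.121 -3.538
v 1.674 -0.751 -2.705
v 2.048 0.17 -2.934
v 0.432 -0.51 -3.766
v 0.806 0.411 -3.995
v 1.308 -0.429 -4.282
v 2.075 -0.578 -3.627
v 0.405 0.238 -3.073
v 1.172 0.089 -2.418
v 1.595 0.706 -3.568
v 0.885 -1.046 -3.132
v 1.153 -0.828 -2.643
v 1.481 -1.07 -3.082
v 1.728 0.589 -2.995
v 2.057 0.347 -3.434
v 1.97 -0.311 -2.727
v 0.423 -0.687 -3.266
v 0.752 -0.929 -3.705
v 0.999 0.73 -3.618
v 1.327 0.488 -4.057
v 0.51 -0.029 -3.973
v 1.622 -0.006 -4.226
v 1.267 -0.882 -4.009
v 0.805 -0.523 -4.142
v 1.025 0.019 -4.277
v 2.073 -0.093 -3.841
v 1.717 -0.969 -3.623
v 1.986 -0.751 -3.134
v 2.206 -0.21 -3.268
v 1.771 -0.562 -4.061
v 0.763 0.629 -3.077
v 0.407 -0.247 -2.859
v 0.274 -0.13 -3.432
v 0.494 0.411 -3.566
v 1.213 0.542 -2.691
v 0.858 -0.334 -2.474
v 1.455 -0.359 -2.423
v 1.675 0.183 -2.558
v 0.709 0.222 -2.639
f 2 4 1
f 5 2 1
f 1 4 3
f 3 5 1
f 2 8 4
f 6 2 5
f 6 8 2
f 4 8 3
f 7 5 3
f 3 8 7
f 7 6 5
f 8 6 7
f 10 9 13
f 10 13 11
f 11 13 14
f 11 14 12
f 13 9 15
f 13 15 14
f 14 15 16
f 14 16 12
f 15 9 17
f 15 17 16
f 16 17 18
f 16 18 12
f 17 9 19
f 17 19 18
f 18 19 20
f 18 20 12
f 19 9 21
f 19 21 20
f 20 21 22
f 20 22 12
f 21 9 23
f 21 23 22
f 22 23 24
f 22 24 12
f 23 9 25
f 23 25 24
f 24 25 26
f 24 26 12
f 25 9 27
f 25 27 26
f 26 27 28
f 26 28 12
f 27 9 29
f 27 29 28
f 28 29 30
f 28 30 12
f 29 9 10
f 29 10 30
f 30 10 11
f 30 11 12
f 32 31 34
f 32 34 33
f 34 31 35
f 34 35 33
f 35 31 36
f 35 36 33
f 36 31 37
f 36 37 33
f 37 31 38
f 37 38 33
f 38 31 39
f 38 39 33
f 39 31 40
f 39 40 33
f 40 31 41
f 40 41 33
f 41 31 42
f 41 42 33
f 42 31 32
f 42 32 33
f 44 43 47
f 44 47 45
f 45 47 48
f 45 48 46
f 47 43 49
f 47 49 48
f 48 49 50
f 48 50 46
f 49 43 51
f 49 51 50
f 50 51 52
f 50 52 46
f 51 43 53
f 51 53 52
f 52 53 54
f 52 54 46
f 53 43 55
f 53 55 54
f 54 55 56
f 54 56 46
f 55 43 57
f 55 57 56
f 56 57 58
f 56 58 46
f 57 43 59
f 57 59 58
f 58 59 60
f 58 60 46
f 59 43 61
f 59 61 60
f 60 61 62
f 60 62 46
f 61 43 63
f 61 63 62
f 62 63 64
f 62 64 46
f 63 43 65
f 63 65 64
f 64 65 66
f 64 66 46
f 65 43 44
f 65 44 66
f 66 44 45
f 66 45 46
f 67 104 83
f 104 78 107
f 83 107 72
f 104 107 83
f 67 83 79
f 83 72 84
f 79 84 68
f 83 84 79
f 67 79 88
f 79 68 89
f 88 89 74
f 79 89 88
f 67 88 100
f 88 74 103
f 100 103 77
f 88 103 100
f 67 100 104
f 100 77 108
f 104 108 78
f 100 108 104
f 68 84 95
f 84 72 98
f 95 98 76
f 84 98 95
f 72 107 85
f 107 78 106
f 85 106 71
f 107 106 85
f 78 108 105
f 108 77 101
f 105 101 69
f 108 101 105
f 77 103 102
f 103 74 90
f 102 90 73
f 103 90 102
f 74 89 94
f 89 68 91
f 94 91 75
f 89 91 94
f 70 96 82
f 96 76 97
f 82 97 71
f 96 97 82
f 70 82 80
f 82 71 81
f 80 81 69
f 82 81 80
f 70 80 87
f 80 69 86
f 87 86 73
f 80 86 87
f 70 87 92
f 87 73 93
f 92 93 75
f 87 93 92
f 70 92 96
f 92 75 99
f 96 99 76
f 92 99 96
f 71 97 85
f 97 76 98
f 85 98 72
f 97 98 85
f 69 81 105
f 81 71 106
f 105 106 78
f 81 106 105
f 73 86 102
f 86 69 101
f 102 101 77
f 86 101 102
f 75 93 94
f 93 73 90
f 94 90 74
f 93 90 94
f 76 99 95
f 99 75 91
f 95 91 68
f 99 91 95



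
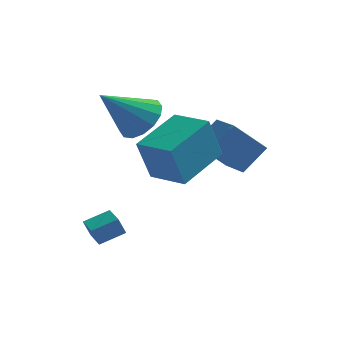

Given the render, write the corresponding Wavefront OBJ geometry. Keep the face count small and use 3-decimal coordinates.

v 0.268 1.918 0.274
v 1.11 1.469 0.713
v -1.008 0.962 1.746
v 1.053 1.943 0.971
v 0.786 2.411 1.043
v 0.38 2.747 0.909
v -0.056 2.86 0.604
v -0.405 2.721 0.212
v -0.573 2.367 -0.165
v -0.516 1.892 -0.423
v -0.249 1.424 -0.495
v 0.157 1.089 -0.361
v 0.593 0.975 -0.056
v 0.942 1.114 0.337
v 3.341 2.34 -2.014
v 2.212 1.857 -0.781
v 4.064 3.086 -1.06
v 2.935 2.603 0.173
v 4.185 1.137 -1.713
v 3.056 0.654 -0.48
v 4.908 1.883 -0.759
v 3.779 1.4 0.474
v 1.433 -1.623 -0.871
v 1.037 -2.063 0.861
v 2.372 0.233 -0.184
v 1.976 -0.208 1.548
v 2.784 -2.352 -0.748
v 2.388 -2.793 0.984
v 3.723 -0.497 -0.061
v 3.327 -0.937 1.671
v -0.283 -2.186 -4.131
v -0.507 -2.383 -3.378
v -0.764 -1.487 -4.092
v -0.988 -1.683 -3.338
v 0.548 -1.637 -3.742
v 0.324 -1.833 -2.988
v 0.067 -0.937 -3.702
v -0.157 -1.134 -2.949
f 2 1 4
f 2 4 3
f 4 1 5
f 4 5 3
f 5 1 6
f 5 6 3
f 6 1 7
f 6 7 3
f 7 1 8
f 7 8 3
f 8 1 9
f 8 9 3
f 9 1 10
f 9 10 3
f 10 1 11
f 10 11 3
f 11 1 12
f 11 12 3
f 12 1 13
f 12 13 3
f 13 1 14
f 13 14 3
f 14 1 2
f 14 2 3
f 16 18 15
f 19 16 15
f 15 18 17
f 17 19 15
f 16 22 18
f 20 16 19
f 20 22 16
f 18 22 17
f 21 19 17
f 17 22 21
f 21 20 19
f 22 20 21
f 24 26 23
f 27 24 23
f 23 26 25
f 25 27 23
f 24 30 26
f 28 24 27
f 28 30 24
f 26 30 25
f 29 27 25
f 25 30 29
f 29 28 27
f 30 28 29
f 32 34 31
f 35 32 31
f 31 34 33
f 33 35 31
f 32 38 34
f 36 32 35
f 36 38 32
f 34 38 33
f 37 35 33
f 33 38 37
f 37 36 35
f 38 36 37



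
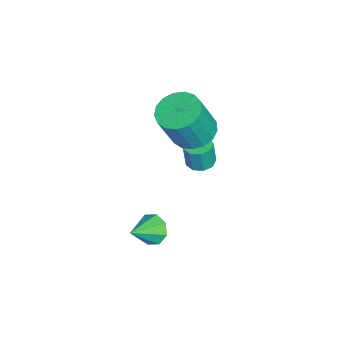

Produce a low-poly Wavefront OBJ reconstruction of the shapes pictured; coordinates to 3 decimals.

v -2.941 1.527 2.746
v -2.064 1.1 2.331
v -1.442 0.466 4.3
v -2.319 0.893 4.714
v -1.927 1.576 2.441
v -1.305 0.942 4.41
v -2.023 2.041 2.62
v -1.4 1.407 4.589
v -2.328 2.388 2.829
v -1.706 1.754 4.798
v -2.775 2.537 3.018
v -2.152 1.904 4.987
v -3.259 2.456 3.145
v -2.636 1.822 5.114
v -3.671 2.161 3.18
v -3.048 1.528 5.149
v -3.915 1.721 3.116
v -3.293 1.088 5.085
v -3.937 1.237 2.967
v -3.314 0.603 4.936
v -3.73 0.819 2.767
v -3.107 0.185 4.736
v -3.343 0.563 2.562
v -2.72 -0.071 4.531
v -2.863 0.528 2.4
v -2.241 -0.106 4.368
v -2.402 0.722 2.316
v -1.779 0.088 4.285
v -2.416 1.86 1.145
v -1.769 2.03 1.104
v -1.657 1.91 2.374
v -2.304 1.74 2.415
v -2.026 2.405 1.162
v -1.915 2.285 2.432
v -2.466 2.525 1.212
v -2.354 2.405 2.482
v -2.882 2.334 1.231
v -2.77 2.214 2.5
v -3.08 1.921 1.209
v -2.968 1.801 2.479
v -2.967 1.48 1.158
v -2.856 1.36 2.427
v -2.597 1.216 1.1
v -2.485 1.096 2.37
v -2.141 1.254 1.064
v -2.03 1.134 2.333
v -1.814 1.576 1.066
v -1.703 1.456 2.335
v 2.03 0.205 0.818
v 2.602 0.557 0.44
v 3.05 -0.585 1.622
v 2.442 0.847 0.927
v 2.041 0.761 1.351
v 1.634 0.349 1.462
v 1.459 -0.147 1.196
v 1.619 -0.436 0.708
v 2.02 -0.35 0.285
v 2.427 0.061 0.174
f 2 1 5
f 2 5 3
f 3 5 6
f 3 6 4
f 5 1 7
f 5 7 6
f 6 7 8
f 6 8 4
f 7 1 9
f 7 9 8
f 8 9 10
f 8 10 4
f 9 1 11
f 9 11 10
f 10 11 12
f 10 12 4
f 11 1 13
f 11 13 12
f 12 13 14
f 12 14 4
f 13 1 15
f 13 15 14
f 14 15 16
f 14 16 4
f 15 1 17
f 15 17 16
f 16 17 18
f 16 18 4
f 17 1 19
f 17 19 18
f 18 19 20
f 18 20 4
f 19 1 21
f 19 21 20
f 20 21 22
f 20 22 4
f 21 1 23
f 21 23 22
f 22 23 24
f 22 24 4
f 23 1 25
f 23 25 24
f 24 25 26
f 24 26 4
f 25 1 27
f 25 27 26
f 26 27 28
f 26 28 4
f 27 1 2
f 27 2 28
f 28 2 3
f 28 3 4
f 30 29 33
f 30 33 31
f 31 33 34
f 31 34 32
f 33 29 35
f 33 35 34
f 34 35 36
f 34 36 32
f 35 29 37
f 35 37 36
f 36 37 38
f 36 38 32
f 37 29 39
f 37 39 38
f 38 39 40
f 38 40 32
f 39 29 41
f 39 41 40
f 40 41 42
f 40 42 32
f 41 29 43
f 41 43 42
f 42 43 44
f 42 44 32
f 43 29 45
f 43 45 44
f 44 45 46
f 44 46 32
f 45 29 47
f 45 47 46
f 46 47 48
f 46 48 32
f 47 29 30
f 47 30 48
f 48 30 31
f 48 31 32
f 50 49 52
f 50 52 51
f 52 49 53
f 52 53 51
f 53 49 54
f 53 54 51
f 54 49 55
f 54 55 51
f 55 49 56
f 55 56 51
f 56 49 57
f 56 57 51
f 57 49 58
f 57 58 51
f 58 49 50
f 58 50 51



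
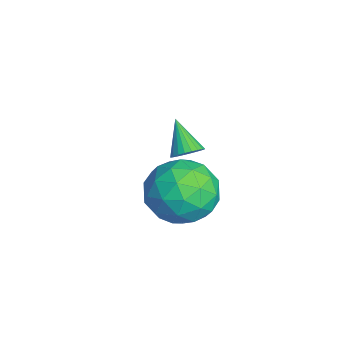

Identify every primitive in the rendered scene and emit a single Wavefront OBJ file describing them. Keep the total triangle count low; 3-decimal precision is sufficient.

v -0.65 -0.774 -0.073
v -0.302 -0.918 0.256
v -1.49 -0.966 0.733
v -0.311 -0.726 0.291
v -0.372 -0.542 0.271
v -0.476 -0.393 0.199
v -0.605 -0.302 0.085
v -0.742 -0.283 -0.053
v -0.865 -0.339 -0.194
v -0.955 -0.461 -0.316
v -0.998 -0.631 -0.402
v -0.989 -0.823 -0.438
v -0.928 -1.007 -0.418
v -0.824 -1.156 -0.345
v -0.694 -1.247 -0.231
v -0.558 -1.265 -0.094
v -0.435 -1.21 0.047
v -0.345 -1.087 0.17
v 2.201 -0.693 1.404
v 2.86 -1.511 1.189
v 1.06 -1.309 0.251
v 1.719 -2.127 0.036
v 1.229 -2.069 0.989
v 1.935 -1.688 1.701
v 1.985 -1.132 -0.261
v 2.691 -0.751 0.451
v 2.727 -1.783 0.16
v 2.259 -2.362 0.932
v 1.661 -0.458 0.508
v 1.193 -1.037 1.28
v 2.631 -1.048 1.397
v 1.289 -1.772 0.043
v 1.001 -1.738 0.602
v 1.389 -2.219 0.476
v 2.087 -1.152 1.699
v 2.474 -1.633 1.572
v 1.516 -1.961 1.455
v 1.446 -1.187 -0.132
v 1.833 -1.668 -0.259
v 2.531 -0.601 0.964
v 2.919 -1.082 0.838
v 2.404 -0.859 -0.015
v 2.94 -1.688 0.666
v 2.269 -2.051 -0.011
v 2.425 -1.465 -0.186
v 2.84 -1.242 0.233
v 2.665 -2.029 1.12
v 1.994 -2.391 0.443
v 1.706 -2.357 1.003
v 2.121 -2.133 1.421
v 2.587 -2.188 0.515
v 1.926 -0.429 0.997
v 1.255 -0.791 0.32
v 1.799 -0.687 0.019
v 2.214 -0.463 0.437
v 1.651 -0.769 1.451
v 0.98 -1.132 0.774
v 1.08 -1.578 1.207
v 1.495 -1.355 1.626
v 1.333 -0.632 0.925
f 2 1 4
f 2 4 3
f 4 1 5
f 4 5 3
f 5 1 6
f 5 6 3
f 6 1 7
f 6 7 3
f 7 1 8
f 7 8 3
f 8 1 9
f 8 9 3
f 9 1 10
f 9 10 3
f 10 1 11
f 10 11 3
f 11 1 12
f 11 12 3
f 12 1 13
f 12 13 3
f 13 1 14
f 13 14 3
f 14 1 15
f 14 15 3
f 15 1 16
f 15 16 3
f 16 1 17
f 16 17 3
f 17 1 18
f 17 18 3
f 18 1 2
f 18 2 3
f 19 56 35
f 56 30 59
f 35 59 24
f 56 59 35
f 19 35 31
f 35 24 36
f 31 36 20
f 35 36 31
f 19 31 40
f 31 20 41
f 40 41 26
f 31 41 40
f 19 40 52
f 40 26 55
f 52 55 29
f 40 55 52
f 19 52 56
f 52 29 60
f 56 60 30
f 52 60 56
f 20 36 47
f 36 24 50
f 47 50 28
f 36 50 47
f 24 59 37
f 59 30 58
f 37 58 23
f 59 58 37
f 30 60 57
f 60 29 53
f 57 53 21
f 60 53 57
f 29 55 54
f 55 26 42
f 54 42 25
f 55 42 54
f 26 41 46
f 41 20 43
f 46 43 27
f 41 43 46
f 22 48 34
f 48 28 49
f 34 49 23
f 48 49 34
f 22 34 32
f 34 23 33
f 32 33 21
f 34 33 32
f 22 32 39
f 32 21 38
f 39 38 25
f 32 38 39
f 22 39 44
f 39 25 45
f 44 45 27
f 39 45 44
f 22 44 48
f 44 27 51
f 48 51 28
f 44 51 48
f 23 49 37
f 49 28 50
f 37 50 24
f 49 50 37
f 21 33 57
f 33 23 58
f 57 58 30
f 33 58 57
f 25 38 54
f 38 21 53
f 54 53 29
f 38 53 54
f 27 45 46
f 45 25 42
f 46 42 26
f 45 42 46
f 28 51 47
f 51 27 43
f 47 43 20
f 51 43 47



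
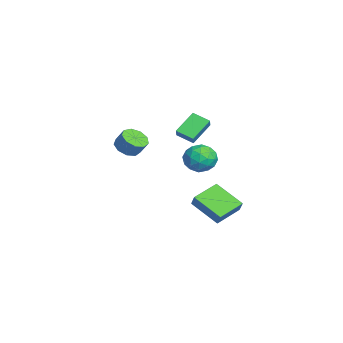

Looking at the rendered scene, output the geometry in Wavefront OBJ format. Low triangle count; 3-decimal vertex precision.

v -4.763 0.004 0.902
v -4.232 -0.074 1.508
v -4.117 0.993 0.463
v -3.586 0.915 1.069
v -3.734 -1.135 -0.149
v -3.203 -1.213 0.457
v -3.088 -0.146 -0.588
v -2.557 -0.224 0.018
v -3.247 0.849 -1.463
v -2.201 1.273 -1.664
v -2.559 -0.873 -1.516
v -1.513 -0.449 -1.717
v -2.007 -0.296 -0.694
v -2.432 0.768 -0.661
v -2.328 -0.368 -2.519
v -2.753 0.696 -2.486
v -1.633 0.521 -2.316
v -1.435 0.565 -1.188
v -3.325 -0.165 -1.992
v -3.127 -0.121 -0.864
v -2.784 1.212 -1.559
v -1.976 -0.812 -1.621
v -2.266 -0.722 -1.02
v -1.651 -0.473 -1.138
v -2.92 0.915 -0.969
v -2.305 1.164 -1.087
v -2.191 0.242 -0.517
v -2.455 -0.764 -2.093
v -1.84 -0.515 -2.211
v -3.109 0.873 -2.042
v -2.494 1.122 -2.16
v -2.569 0.158 -2.663
v -1.836 1.019 -2.06
v -1.432 0.007 -2.091
v -1.91 0.055 -2.563
v -2.16 0.68 -2.544
v -1.719 1.045 -1.397
v -1.315 0.033 -1.428
v -1.605 0.123 -0.827
v -1.855 0.748 -0.808
v -1.385 0.603 -1.781
v -3.445 0.367 -1.752
v -3.041 -0.645 -1.783
v -2.905 -0.348 -2.372
v -3.155 0.277 -2.353
v -3.328 0.393 -1.089
v -2.924 -0.619 -1.12
v -2.6 -0.28 -0.636
v -2.85 0.345 -0.617
v -3.375 -0.203 -1.399
v 4.772 0.482 -3.502
v 3.468 -0.903 -2.479
v 3.631 1.902 -3.033
v 2.328 0.516 -2.01
v 5.232 0.604 -2.75
v 3.929 -0.782 -1.727
v 4.092 2.023 -2.281
v 2.788 0.638 -1.258
v -3.357 -4.203 -0.873
v -2.724 -3.738 -1.372
v -2.351 -3.252 -0.446
v -2.983 -3.717 0.053
v -3.262 -3.4 -1.332
v -2.889 -2.914 -0.407
v -3.844 -3.438 -1.078
v -3.47 -2.952 -0.152
v -4.198 -3.833 -0.728
v -3.825 -3.348 0.198
v -4.158 -4.402 -0.445
v -3.785 -3.916 0.48
v -3.744 -4.877 -0.363
v -3.37 -4.392 0.563
v -3.148 -5.037 -0.519
v -2.775 -4.552 0.407
v -2.65 -4.807 -0.841
v -2.277 -4.321 0.085
v -2.483 -4.293 -1.178
v -2.109 -3.808 -0.252
f 2 4 1
f 5 2 1
f 1 4 3
f 3 5 1
f 2 8 4
f 6 2 5
f 6 8 2
f 4 8 3
f 7 5 3
f 3 8 7
f 7 6 5
f 8 6 7
f 9 46 25
f 46 20 49
f 25 49 14
f 46 49 25
f 9 25 21
f 25 14 26
f 21 26 10
f 25 26 21
f 9 21 30
f 21 10 31
f 30 31 16
f 21 31 30
f 9 30 42
f 30 16 45
f 42 45 19
f 30 45 42
f 9 42 46
f 42 19 50
f 46 50 20
f 42 50 46
f 10 26 37
f 26 14 40
f 37 40 18
f 26 40 37
f 14 49 27
f 49 20 48
f 27 48 13
f 49 48 27
f 20 50 47
f 50 19 43
f 47 43 11
f 50 43 47
f 19 45 44
f 45 16 32
f 44 32 15
f 45 32 44
f 16 31 36
f 31 10 33
f 36 33 17
f 31 33 36
f 12 38 24
f 38 18 39
f 24 39 13
f 38 39 24
f 12 24 22
f 24 13 23
f 22 23 11
f 24 23 22
f 12 22 29
f 22 11 28
f 29 28 15
f 22 28 29
f 12 29 34
f 29 15 35
f 34 35 17
f 29 35 34
f 12 34 38
f 34 17 41
f 38 41 18
f 34 41 38
f 13 39 27
f 39 18 40
f 27 40 14
f 39 40 27
f 11 23 47
f 23 13 48
f 47 48 20
f 23 48 47
f 15 28 44
f 28 11 43
f 44 43 19
f 28 43 44
f 17 35 36
f 35 15 32
f 36 32 16
f 35 32 36
f 18 41 37
f 41 17 33
f 37 33 10
f 41 33 37
f 52 54 51
f 55 52 51
f 51 54 53
f 53 55 51
f 52 58 54
f 56 52 55
f 56 58 52
f 54 58 53
f 57 55 53
f 53 58 57
f 57 56 55
f 58 56 57
f 60 59 63
f 60 63 61
f 61 63 64
f 61 64 62
f 63 59 65
f 63 65 64
f 64 65 66
f 64 66 62
f 65 59 67
f 65 67 66
f 66 67 68
f 66 68 62
f 67 59 69
f 67 69 68
f 68 69 70
f 68 70 62
f 69 59 71
f 69 71 70
f 70 71 72
f 70 72 62
f 71 59 73
f 71 73 72
f 72 73 74
f 72 74 62
f 73 59 75
f 73 75 74
f 74 75 76
f 74 76 62
f 75 59 77
f 75 77 76
f 76 77 78
f 76 78 62
f 77 59 60
f 77 60 78
f 78 60 61
f 78 61 62



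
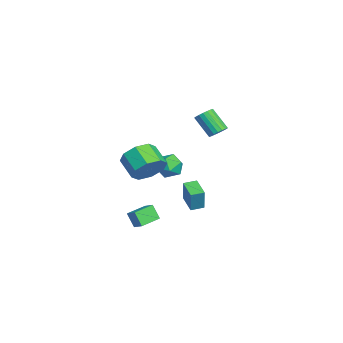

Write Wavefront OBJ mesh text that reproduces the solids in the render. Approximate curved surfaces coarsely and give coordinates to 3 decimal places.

v 1.377 -2.164 -3.009
v 1.003 -2.536 -2.102
v 1.961 -1.772 -2.607
v 1.587 -2.144 -1.7
v 2.173 -3.236 -3.12
v 1.799 -3.608 -2.213
v 2.757 -2.844 -2.718
v 2.383 -3.216 -1.811
v 4.27 -2.5 2.584
v 4.903 -3.319 2.925
v 3.783 -3.88 3.656
v 3.15 -3.06 3.316
v 4.916 -2.667 3.446
v 3.797 -3.228 4.177
v 4.551 -1.917 3.462
v 3.432 -2.478 4.193
v 4.021 -1.509 2.964
v 2.902 -2.069 3.695
v 3.637 -1.68 2.244
v 2.517 -2.241 2.975
v 3.623 -2.332 1.723
v 2.504 -2.893 2.454
v 3.988 -3.082 1.707
v 2.869 -3.643 2.438
v 4.518 -3.491 2.205
v 3.399 -4.051 2.936
v -0.722 -0.206 -2.545
v -0.322 -0.238 -1.079
v -0.915 0.598 -2.475
v -0.515 0.566 -1.009
v 0.495 0.114 -2.871
v 0.895 0.082 -1.405
v 0.302 0.918 -2.801
v 0.702 0.886 -1.335
v -1.202 -0.324 -0.8
v -0.763 -0.974 -0.271
v -2.557 -0.906 -0.389
v -2.118 -1.556 0.14
v -2.1 -0.646 0.398
v -1.263 -0.286 0.143
v -2.057 -1.594 -0.803
v -1.22 -1.234 -1.058
v -1.291 -1.759 -0.273
v -1.317 -1.173 0.469
v -2.003 -0.707 -1.129
v -2.029 -0.121 -0.387
v -3.243 2.096 1.494
v -2.956 2.476 1.936
v -3.77 1.685 3.147
v -4.057 1.304 2.706
v -3.196 2.624 1.871
v -4.01 1.832 3.082
v -3.446 2.666 1.731
v -4.26 1.875 2.942
v -3.655 2.596 1.544
v -4.469 1.805 2.755
v -3.783 2.426 1.347
v -4.597 1.635 2.559
v -3.804 2.191 1.18
v -4.618 1.4 2.391
v -3.714 1.937 1.075
v -4.528 1.146 2.286
v -3.53 1.715 1.053
v -4.344 0.924 2.264
v -3.29 1.568 1.118
v -4.104 0.776 2.329
v -3.04 1.525 1.258
v -3.854 0.734 2.469
v -2.831 1.595 1.445
v -3.645 0.804 2.656
v -2.703 1.765 1.641
v -3.517 0.974 2.853
v -2.682 2 1.809
v -3.496 1.209 3.02
v -2.772 2.254 1.914
v -3.586 1.463 3.125
f 2 4 1
f 5 2 1
f 1 4 3
f 3 5 1
f 2 8 4
f 6 2 5
f 6 8 2
f 4 8 3
f 7 5 3
f 3 8 7
f 7 6 5
f 8 6 7
f 10 9 13
f 10 13 11
f 11 13 14
f 11 14 12
f 13 9 15
f 13 15 14
f 14 15 16
f 14 16 12
f 15 9 17
f 15 17 16
f 16 17 18
f 16 18 12
f 17 9 19
f 17 19 18
f 18 19 20
f 18 20 12
f 19 9 21
f 19 21 20
f 20 21 22
f 20 22 12
f 21 9 23
f 21 23 22
f 22 23 24
f 22 24 12
f 23 9 25
f 23 25 24
f 24 25 26
f 24 26 12
f 25 9 10
f 25 10 26
f 26 10 11
f 26 11 12
f 28 30 27
f 31 28 27
f 27 30 29
f 29 31 27
f 28 34 30
f 32 28 31
f 32 34 28
f 30 34 29
f 33 31 29
f 29 34 33
f 33 32 31
f 34 32 33
f 35 46 40
f 35 40 36
f 35 36 42
f 35 42 45
f 35 45 46
f 36 40 44
f 40 46 39
f 46 45 37
f 45 42 41
f 42 36 43
f 38 44 39
f 38 39 37
f 38 37 41
f 38 41 43
f 38 43 44
f 39 44 40
f 37 39 46
f 41 37 45
f 43 41 42
f 44 43 36
f 48 47 51
f 48 51 49
f 49 51 52
f 49 52 50
f 51 47 53
f 51 53 52
f 52 53 54
f 52 54 50
f 53 47 55
f 53 55 54
f 54 55 56
f 54 56 50
f 55 47 57
f 55 57 56
f 56 57 58
f 56 58 50
f 57 47 59
f 57 59 58
f 58 59 60
f 58 60 50
f 59 47 61
f 59 61 60
f 60 61 62
f 60 62 50
f 61 47 63
f 61 63 62
f 62 63 64
f 62 64 50
f 63 47 65
f 63 65 64
f 64 65 66
f 64 66 50
f 65 47 67
f 65 67 66
f 66 67 68
f 66 68 50
f 67 47 69
f 67 69 68
f 68 69 70
f 68 70 50
f 69 47 71
f 69 71 70
f 70 71 72
f 70 72 50
f 71 47 73
f 71 73 72
f 72 73 74
f 72 74 50
f 73 47 75
f 73 75 74
f 74 75 76
f 74 76 50
f 75 47 48
f 75 48 76
f 76 48 49
f 76 49 50



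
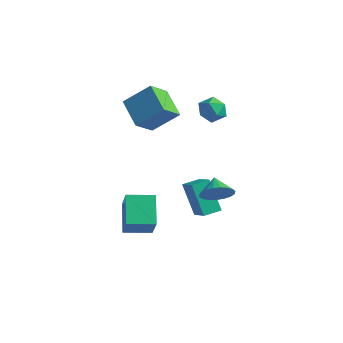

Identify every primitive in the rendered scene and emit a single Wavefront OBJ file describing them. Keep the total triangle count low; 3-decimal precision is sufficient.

v -3.703 2.026 0.545
v -3.732 0.686 1.591
v -5.339 2.777 1.461
v -5.368 1.438 2.508
v -2.512 3.022 1.852
v -2.541 1.683 2.899
v -4.148 3.774 2.769
v -4.177 2.434 3.815
v -0.943 4.253 1.809
v -0.101 4.143 2.204
v -1.579 3.497 2.956
v -0.737 3.387 3.351
v -1.129 4.236 3.312
v -0.735 4.704 2.603
v -0.945 2.936 2.557
v -0.551 3.404 1.848
v -0.102 3.329 2.666
v -0.216 4.133 3.132
v -1.464 3.507 2.028
v -1.578 4.311 2.494
v -2.962 -1.328 -3.503
v -1.925 -2.151 -1.834
v -1.829 -0.148 -3.625
v -0.792 -0.971 -1.957
v -1.888 -2.489 -4.743
v -0.851 -3.312 -3.075
v -0.755 -1.309 -4.866
v 0.282 -2.132 -3.197
v 3.052 -0.411 -0.374
v 3.701 -0.333 0.357
v 2.288 0.251 0.234
v 3.795 -0.012 0.125
v 3.761 0.241 -0.193
v 3.604 0.381 -0.543
v 3.352 0.383 -0.863
v 3.048 0.249 -1.098
v 2.745 -0 -1.209
v 2.494 -0.32 -1.175
v 2.341 -0.656 -1.002
v 2.31 -0.949 -0.721
v 2.407 -1.149 -0.38
v 2.616 -1.222 -0.038
v 2.901 -1.155 0.246
v 3.211 -0.959 0.423
v 3.494 -0.668 0.462
v -1.294 1.806 -2.775
v -0.119 1.239 -1.994
v -0.879 2.809 -2.67
v 0.296 2.242 -1.89
v -0.176 1.538 -4.65
v 0.999 0.971 -3.87
v 0.239 2.541 -4.546
v 1.414 1.974 -3.765
f 2 4 1
f 5 2 1
f 1 4 3
f 3 5 1
f 2 8 4
f 6 2 5
f 6 8 2
f 4 8 3
f 7 5 3
f 3 8 7
f 7 6 5
f 8 6 7
f 9 20 14
f 9 14 10
f 9 10 16
f 9 16 19
f 9 19 20
f 10 14 18
f 14 20 13
f 20 19 11
f 19 16 15
f 16 10 17
f 12 18 13
f 12 13 11
f 12 11 15
f 12 15 17
f 12 17 18
f 13 18 14
f 11 13 20
f 15 11 19
f 17 15 16
f 18 17 10
f 22 24 21
f 25 22 21
f 21 24 23
f 23 25 21
f 22 28 24
f 26 22 25
f 26 28 22
f 24 28 23
f 27 25 23
f 23 28 27
f 27 26 25
f 28 26 27
f 30 29 32
f 30 32 31
f 32 29 33
f 32 33 31
f 33 29 34
f 33 34 31
f 34 29 35
f 34 35 31
f 35 29 36
f 35 36 31
f 36 29 37
f 36 37 31
f 37 29 38
f 37 38 31
f 38 29 39
f 38 39 31
f 39 29 40
f 39 40 31
f 40 29 41
f 40 41 31
f 41 29 42
f 41 42 31
f 42 29 43
f 42 43 31
f 43 29 44
f 43 44 31
f 44 29 45
f 44 45 31
f 45 29 30
f 45 30 31
f 47 49 46
f 50 47 46
f 46 49 48
f 48 50 46
f 47 53 49
f 51 47 50
f 51 53 47
f 49 53 48
f 52 50 48
f 48 53 52
f 52 51 50
f 53 51 52



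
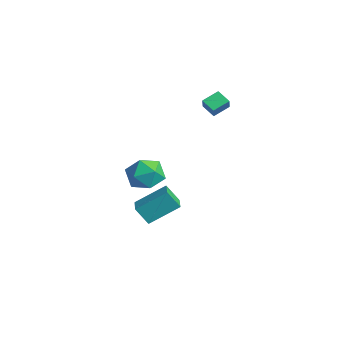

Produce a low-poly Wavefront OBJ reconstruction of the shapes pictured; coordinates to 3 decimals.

v -2.572 1.104 -1.684
v -1.913 1.092 -2.57
v -3.227 -0.492 -2.15
v -2.568 -0.504 -3.036
v -2.135 -0.595 -2.024
v -1.73 0.391 -1.736
v -3.41 0.209 -2.984
v -3.005 1.195 -2.696
v -2.431 0.539 -3.373
v -1.643 0.042 -2.78
v -3.497 0.558 -1.94
v -2.709 0.061 -1.347
v 2.676 -3.166 -0.177
v 3.149 -1.764 0.776
v 3.14 -2.73 -1.049
v 3.613 -1.328 -0.096
v 3.607 -3.652 0.076
v 4.08 -2.25 1.029
v 4.071 -3.216 -0.796
v 4.544 -1.814 0.157
v -1.746 3.108 2.15
v -1.357 2.849 2.823
v -1.78 4.034 2.525
v -1.391 3.775 3.199
v -0.989 3.285 1.781
v -0.6 3.026 2.455
v -1.023 4.211 2.157
v -0.634 3.952 2.83
f 1 12 6
f 1 6 2
f 1 2 8
f 1 8 11
f 1 11 12
f 2 6 10
f 6 12 5
f 12 11 3
f 11 8 7
f 8 2 9
f 4 10 5
f 4 5 3
f 4 3 7
f 4 7 9
f 4 9 10
f 5 10 6
f 3 5 12
f 7 3 11
f 9 7 8
f 10 9 2
f 14 16 13
f 17 14 13
f 13 16 15
f 15 17 13
f 14 20 16
f 18 14 17
f 18 20 14
f 16 20 15
f 19 17 15
f 15 20 19
f 19 18 17
f 20 18 19
f 22 24 21
f 25 22 21
f 21 24 23
f 23 25 21
f 22 28 24
f 26 22 25
f 26 28 22
f 24 28 23
f 27 25 23
f 23 28 27
f 27 26 25
f 28 26 27



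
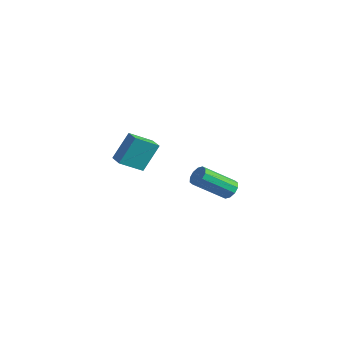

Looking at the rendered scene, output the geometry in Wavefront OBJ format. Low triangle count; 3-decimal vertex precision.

v 3.064 -2.337 -0.573
v 2.79 -3.449 0.103
v 3.13 -1.497 0.834
v 2.856 -2.61 1.51
v 3.924 -2.51 -0.51
v 3.65 -3.623 0.166
v 3.99 -1.671 0.897
v 3.716 -2.783 1.573
v 1.652 3.901 -4.608
v 2.152 4.007 -4.275
v 1.667 2.405 -3.039
v 1.168 2.299 -3.372
v 1.869 4.207 -4.127
v 1.384 2.605 -2.891
v 1.503 4.29 -4.163
v 1.018 2.688 -2.927
v 1.194 4.224 -4.369
v 0.709 2.623 -3.133
v 1.06 4.035 -4.666
v 0.576 2.434 -3.43
v 1.153 3.795 -4.941
v 0.668 2.193 -3.705
v 1.436 3.595 -5.089
v 0.951 1.993 -3.853
v 1.802 3.512 -5.053
v 1.317 1.91 -3.817
v 2.111 3.577 -4.847
v 1.626 1.976 -3.611
v 2.244 3.766 -4.55
v 1.76 2.165 -3.314
f 2 4 1
f 5 2 1
f 1 4 3
f 3 5 1
f 2 8 4
f 6 2 5
f 6 8 2
f 4 8 3
f 7 5 3
f 3 8 7
f 7 6 5
f 8 6 7
f 10 9 13
f 10 13 11
f 11 13 14
f 11 14 12
f 13 9 15
f 13 15 14
f 14 15 16
f 14 16 12
f 15 9 17
f 15 17 16
f 16 17 18
f 16 18 12
f 17 9 19
f 17 19 18
f 18 19 20
f 18 20 12
f 19 9 21
f 19 21 20
f 20 21 22
f 20 22 12
f 21 9 23
f 21 23 22
f 22 23 24
f 22 24 12
f 23 9 25
f 23 25 24
f 24 25 26
f 24 26 12
f 25 9 27
f 25 27 26
f 26 27 28
f 26 28 12
f 27 9 29
f 27 29 28
f 28 29 30
f 28 30 12
f 29 9 10
f 29 10 30
f 30 10 11
f 30 11 12



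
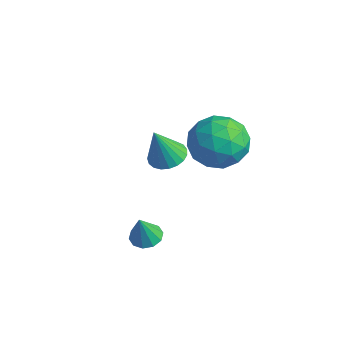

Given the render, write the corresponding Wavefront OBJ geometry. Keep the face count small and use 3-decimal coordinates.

v -1.717 2.285 -0.955
v -0.88 3.023 -1.297
v -0.4 1.057 -0.383
v 0.437 1.795 -0.725
v -0.234 2.058 0.193
v -1.048 2.817 -0.16
v -0.232 1.263 -1.52
v -1.046 2.022 -1.873
v 0.038 2.392 -1.646
v 0.036 2.883 -0.587
v -1.316 1.197 -1.093
v -1.318 1.688 -0.034
v -1.414 2.762 -1.176
v 0.134 1.318 -0.504
v -0.261 1.473 0.036
v 0.231 1.907 -0.165
v -1.513 2.64 -0.508
v -1.021 3.074 -0.709
v -0.641 2.507 0.167
v -0.259 1.006 -0.971
v 0.233 1.44 -1.172
v -1.511 2.173 -1.515
v -1.019 2.607 -1.716
v -0.639 1.573 -1.847
v -0.383 2.825 -1.582
v 0.391 2.103 -1.246
v -0.002 1.79 -1.713
v -0.48 2.236 -1.921
v -0.383 3.113 -0.96
v 0.39 2.392 -0.624
v -0.004 2.546 -0.084
v -0.482 2.992 -0.292
v 0.156 2.742 -1.165
v -1.67 1.688 -1.056
v -0.897 0.967 -0.72
v -0.798 1.088 -1.388
v -1.276 1.534 -1.596
v -1.671 1.977 -0.434
v -0.897 1.255 -0.098
v -0.8 1.844 0.241
v -1.278 2.29 0.033
v -1.436 1.338 -0.515
v 0.899 -2.011 -2.753
v 1.426 -1.769 -2.742
v 1.041 -2.369 -1.627
v 1.188 -1.523 -2.634
v 0.84 -1.464 -2.572
v 0.515 -1.614 -2.579
v 0.336 -1.916 -2.652
v 0.373 -2.254 -2.764
v 0.61 -2.5 -2.872
v 0.958 -2.559 -2.934
v 1.284 -2.409 -2.927
v 1.463 -2.107 -2.854
v -2.036 0.879 -1.949
v -1.34 1.083 -1.868
v -2.044 0.321 -0.471
v -1.489 1.33 -1.776
v -1.733 1.5 -1.713
v -2.029 1.562 -1.691
v -2.327 1.506 -1.714
v -2.574 1.341 -1.778
v -2.728 1.097 -1.871
v -2.762 0.815 -1.977
v -2.671 0.544 -2.079
v -2.47 0.331 -2.158
v -2.194 0.212 -2.201
v -1.89 0.209 -2.201
v -1.612 0.322 -2.157
v -1.407 0.531 -2.077
v -1.311 0.8 -1.975
f 1 38 17
f 38 12 41
f 17 41 6
f 38 41 17
f 1 17 13
f 17 6 18
f 13 18 2
f 17 18 13
f 1 13 22
f 13 2 23
f 22 23 8
f 13 23 22
f 1 22 34
f 22 8 37
f 34 37 11
f 22 37 34
f 1 34 38
f 34 11 42
f 38 42 12
f 34 42 38
f 2 18 29
f 18 6 32
f 29 32 10
f 18 32 29
f 6 41 19
f 41 12 40
f 19 40 5
f 41 40 19
f 12 42 39
f 42 11 35
f 39 35 3
f 42 35 39
f 11 37 36
f 37 8 24
f 36 24 7
f 37 24 36
f 8 23 28
f 23 2 25
f 28 25 9
f 23 25 28
f 4 30 16
f 30 10 31
f 16 31 5
f 30 31 16
f 4 16 14
f 16 5 15
f 14 15 3
f 16 15 14
f 4 14 21
f 14 3 20
f 21 20 7
f 14 20 21
f 4 21 26
f 21 7 27
f 26 27 9
f 21 27 26
f 4 26 30
f 26 9 33
f 30 33 10
f 26 33 30
f 5 31 19
f 31 10 32
f 19 32 6
f 31 32 19
f 3 15 39
f 15 5 40
f 39 40 12
f 15 40 39
f 7 20 36
f 20 3 35
f 36 35 11
f 20 35 36
f 9 27 28
f 27 7 24
f 28 24 8
f 27 24 28
f 10 33 29
f 33 9 25
f 29 25 2
f 33 25 29
f 44 43 46
f 44 46 45
f 46 43 47
f 46 47 45
f 47 43 48
f 47 48 45
f 48 43 49
f 48 49 45
f 49 43 50
f 49 50 45
f 50 43 51
f 50 51 45
f 51 43 52
f 51 52 45
f 52 43 53
f 52 53 45
f 53 43 54
f 53 54 45
f 54 43 44
f 54 44 45
f 56 55 58
f 56 58 57
f 58 55 59
f 58 59 57
f 59 55 60
f 59 60 57
f 60 55 61
f 60 61 57
f 61 55 62
f 61 62 57
f 62 55 63
f 62 63 57
f 63 55 64
f 63 64 57
f 64 55 65
f 64 65 57
f 65 55 66
f 65 66 57
f 66 55 67
f 66 67 57
f 67 55 68
f 67 68 57
f 68 55 69
f 68 69 57
f 69 55 70
f 69 70 57
f 70 55 71
f 70 71 57
f 71 55 56
f 71 56 57



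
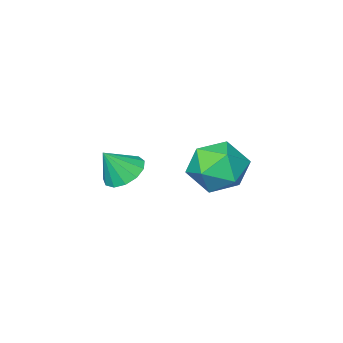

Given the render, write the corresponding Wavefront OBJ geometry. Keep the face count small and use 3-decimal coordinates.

v -1.835 -3.093 -0.88
v -0.961 -2.697 -1.256
v -1.179 -4.623 -0.964
v -0.305 -4.227 -1.34
v -0.572 -4.048 -0.361
v -0.977 -3.103 -0.309
v -1.163 -4.217 -1.911
v -1.568 -3.272 -1.859
v -0.546 -3.392 -1.893
v -0.18 -3.288 -0.936
v -1.96 -4.032 -1.284
v -1.594 -3.928 -0.327
v 2.253 -3.651 -0.194
v 2.665 -4.091 -0.549
v 2.847 -3.809 0.694
v 2.823 -3.732 -0.591
v 2.801 -3.347 -0.507
v 2.604 -3.059 -0.323
v 2.295 -2.958 -0.099
v 1.974 -3.078 0.096
v 1.74 -3.379 0.198
v 1.67 -3.766 0.176
v 1.784 -4.117 0.037
v 2.047 -4.32 -0.176
v 2.376 -4.31 -0.394
f 1 12 6
f 1 6 2
f 1 2 8
f 1 8 11
f 1 11 12
f 2 6 10
f 6 12 5
f 12 11 3
f 11 8 7
f 8 2 9
f 4 10 5
f 4 5 3
f 4 3 7
f 4 7 9
f 4 9 10
f 5 10 6
f 3 5 12
f 7 3 11
f 9 7 8
f 10 9 2
f 14 13 16
f 14 16 15
f 16 13 17
f 16 17 15
f 17 13 18
f 17 18 15
f 18 13 19
f 18 19 15
f 19 13 20
f 19 20 15
f 20 13 21
f 20 21 15
f 21 13 22
f 21 22 15
f 22 13 23
f 22 23 15
f 23 13 24
f 23 24 15
f 24 13 25
f 24 25 15
f 25 13 14
f 25 14 15



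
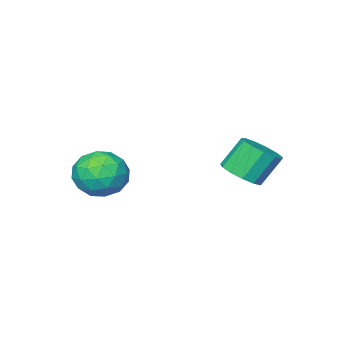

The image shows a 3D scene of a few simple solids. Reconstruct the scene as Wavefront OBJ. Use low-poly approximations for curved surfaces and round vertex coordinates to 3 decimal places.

v -3.592 0.435 -2.111
v -3.124 -0.232 -1.662
v -3.921 0.057 -0.401
v -4.388 0.725 -0.849
v -2.853 0.211 -1.593
v -3.65 0.5 -0.331
v -2.816 0.725 -1.687
v -3.613 1.014 -0.426
v -3.025 1.147 -1.916
v -3.822 1.436 -0.655
v -3.414 1.343 -2.207
v -4.211 1.633 -0.946
v -3.86 1.251 -2.467
v -4.657 1.541 -1.206
v -4.22 0.9 -2.614
v -5.017 1.19 -1.353
v -4.381 0.402 -2.602
v -5.178 0.691 -1.34
v -4.291 -0.086 -2.433
v -5.088 0.203 -1.171
v -3.979 -0.409 -2.162
v -4.776 -0.119 -0.9
v -3.544 -0.463 -1.875
v -4.341 -0.174 -0.613
v -0.248 -2.833 -1.767
v 0.41 -2.633 -2.749
v -0.47 -4.687 -2.291
v 0.188 -4.487 -3.273
v 0.705 -4.468 -2.192
v 0.841 -3.322 -1.867
v -0.901 -3.998 -3.173
v -0.765 -2.852 -2.848
v 0.006 -3.354 -3.618
v 0.999 -3.644 -3.011
v -1.059 -3.676 -2.029
v -0.066 -3.966 -1.422
v 0.1 -2.57 -2.212
v -0.16 -4.75 -2.828
v 0.143 -4.738 -2.193
v 0.53 -4.621 -2.77
v 0.354 -2.975 -1.694
v 0.741 -2.858 -2.271
v 0.914 -3.936 -1.943
v -0.801 -4.462 -2.769
v -0.414 -4.345 -3.346
v -0.59 -2.699 -2.27
v -0.203 -2.582 -2.847
v -0.974 -3.384 -3.097
v 0.25 -2.877 -3.3
v 0.119 -3.966 -3.608
v -0.521 -3.679 -3.549
v -0.441 -3.005 -3.358
v 0.833 -3.047 -2.943
v 0.703 -4.137 -3.251
v 1.006 -4.125 -2.616
v 1.087 -3.452 -2.425
v 0.596 -3.471 -3.454
v -0.763 -3.183 -1.789
v -0.893 -4.273 -2.097
v -1.147 -3.868 -2.615
v -1.066 -3.195 -2.424
v -0.179 -3.354 -1.432
v -0.31 -4.443 -1.74
v 0.381 -4.315 -1.682
v 0.461 -3.641 -1.491
v -0.656 -3.849 -1.586
f 2 1 5
f 2 5 3
f 3 5 6
f 3 6 4
f 5 1 7
f 5 7 6
f 6 7 8
f 6 8 4
f 7 1 9
f 7 9 8
f 8 9 10
f 8 10 4
f 9 1 11
f 9 11 10
f 10 11 12
f 10 12 4
f 11 1 13
f 11 13 12
f 12 13 14
f 12 14 4
f 13 1 15
f 13 15 14
f 14 15 16
f 14 16 4
f 15 1 17
f 15 17 16
f 16 17 18
f 16 18 4
f 17 1 19
f 17 19 18
f 18 19 20
f 18 20 4
f 19 1 21
f 19 21 20
f 20 21 22
f 20 22 4
f 21 1 23
f 21 23 22
f 22 23 24
f 22 24 4
f 23 1 2
f 23 2 24
f 24 2 3
f 24 3 4
f 25 62 41
f 62 36 65
f 41 65 30
f 62 65 41
f 25 41 37
f 41 30 42
f 37 42 26
f 41 42 37
f 25 37 46
f 37 26 47
f 46 47 32
f 37 47 46
f 25 46 58
f 46 32 61
f 58 61 35
f 46 61 58
f 25 58 62
f 58 35 66
f 62 66 36
f 58 66 62
f 26 42 53
f 42 30 56
f 53 56 34
f 42 56 53
f 30 65 43
f 65 36 64
f 43 64 29
f 65 64 43
f 36 66 63
f 66 35 59
f 63 59 27
f 66 59 63
f 35 61 60
f 61 32 48
f 60 48 31
f 61 48 60
f 32 47 52
f 47 26 49
f 52 49 33
f 47 49 52
f 28 54 40
f 54 34 55
f 40 55 29
f 54 55 40
f 28 40 38
f 40 29 39
f 38 39 27
f 40 39 38
f 28 38 45
f 38 27 44
f 45 44 31
f 38 44 45
f 28 45 50
f 45 31 51
f 50 51 33
f 45 51 50
f 28 50 54
f 50 33 57
f 54 57 34
f 50 57 54
f 29 55 43
f 55 34 56
f 43 56 30
f 55 56 43
f 27 39 63
f 39 29 64
f 63 64 36
f 39 64 63
f 31 44 60
f 44 27 59
f 60 59 35
f 44 59 60
f 33 51 52
f 51 31 48
f 52 48 32
f 51 48 52
f 34 57 53
f 57 33 49
f 53 49 26
f 57 49 53

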